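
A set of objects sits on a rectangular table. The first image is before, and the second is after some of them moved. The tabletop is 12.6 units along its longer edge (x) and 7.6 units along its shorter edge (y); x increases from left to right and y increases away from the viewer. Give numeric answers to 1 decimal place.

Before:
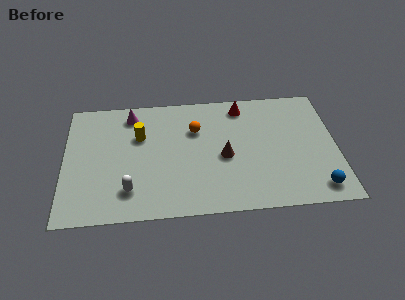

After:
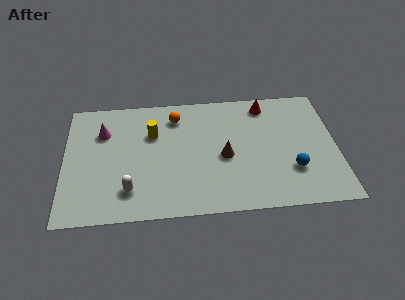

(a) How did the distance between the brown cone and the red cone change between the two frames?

+0.5

The distance was about 3.2 in the first image and 3.7 in the second, so they moved 0.5 units further apart.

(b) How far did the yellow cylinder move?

0.6

The yellow cylinder moved from about (3.5, 5.0) to (4.1, 5.1), a distance of √(0.6² + 0.1²) ≈ 0.6.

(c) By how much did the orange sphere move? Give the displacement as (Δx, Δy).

(-0.9, 0.9)

The orange sphere started near (6.1, 5.2) and ended near (5.2, 6.1).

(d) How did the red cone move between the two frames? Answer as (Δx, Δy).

(1.1, 0.0)

The red cone started near (8.3, 6.5) and ended near (9.4, 6.5).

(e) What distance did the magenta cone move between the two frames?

1.6

From (3.1, 6.4) to (1.8, 5.4), the magenta cone covered √(1.3² + 1.0²) ≈ 1.6 units.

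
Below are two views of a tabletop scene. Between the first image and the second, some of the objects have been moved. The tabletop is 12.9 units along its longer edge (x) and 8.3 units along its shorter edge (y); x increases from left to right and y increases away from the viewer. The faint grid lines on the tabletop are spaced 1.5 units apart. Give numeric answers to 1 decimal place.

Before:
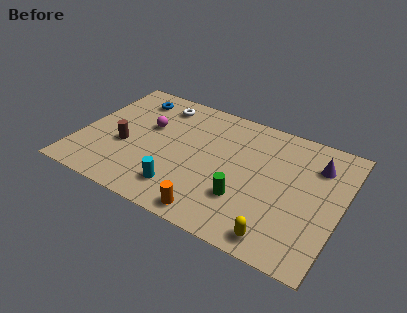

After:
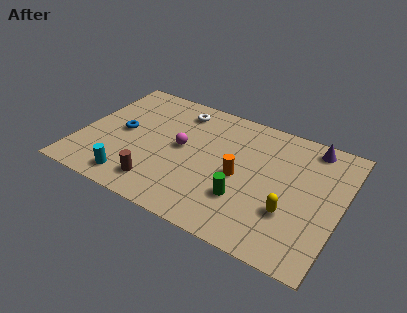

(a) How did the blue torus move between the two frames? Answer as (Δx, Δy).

(-0.1, -2.6)

From the two frames, the blue torus sits at roughly (2.1, 6.8) before and (2.0, 4.2) after.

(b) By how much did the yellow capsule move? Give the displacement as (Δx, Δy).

(0.3, 1.7)

From the two frames, the yellow capsule sits at roughly (10.3, 1.0) before and (10.6, 2.7) after.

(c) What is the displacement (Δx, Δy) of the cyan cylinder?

(-2.4, -0.5)

From the two frames, the cyan cylinder sits at roughly (5.4, 1.7) before and (3.0, 1.2) after.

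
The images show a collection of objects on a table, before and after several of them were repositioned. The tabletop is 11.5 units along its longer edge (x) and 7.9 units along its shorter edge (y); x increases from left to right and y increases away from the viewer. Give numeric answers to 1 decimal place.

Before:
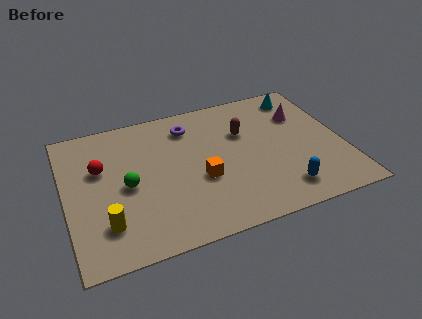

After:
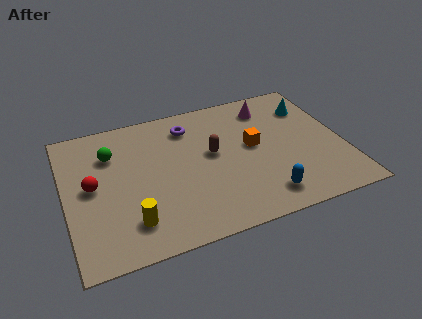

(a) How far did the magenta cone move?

1.6

The magenta cone was near (10.0, 5.5) before and (8.7, 6.4) after, so it travelled √(1.3² + 0.9²) ≈ 1.6 units.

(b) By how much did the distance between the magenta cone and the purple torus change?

-1.4

Before: roughly 4.8 units apart; after: 3.4. That's 1.4 units closer together.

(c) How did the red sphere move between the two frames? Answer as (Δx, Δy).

(-0.4, -0.9)

The red sphere started near (1.5, 5.0) and ended near (1.1, 4.1).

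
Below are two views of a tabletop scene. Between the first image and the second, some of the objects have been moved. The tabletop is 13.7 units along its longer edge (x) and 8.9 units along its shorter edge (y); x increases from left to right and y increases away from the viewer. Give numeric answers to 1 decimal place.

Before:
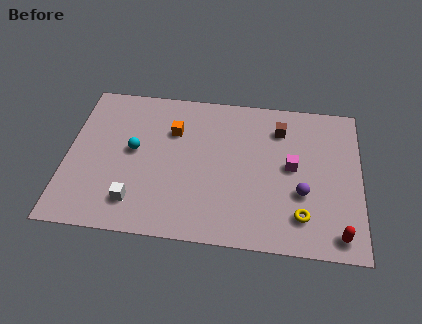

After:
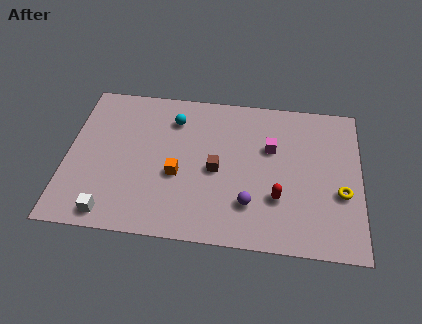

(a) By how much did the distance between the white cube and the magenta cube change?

+0.9

The distance was about 7.8 in the first image and 8.7 in the second, so they moved 0.9 units further apart.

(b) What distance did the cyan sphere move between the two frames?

2.8

From (3.1, 4.8) to (4.9, 6.9), the cyan sphere covered √(1.8² + 2.1²) ≈ 2.8 units.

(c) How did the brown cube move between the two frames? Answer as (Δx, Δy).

(-2.9, -2.8)

The brown cube started near (9.9, 6.9) and ended near (7.0, 4.1).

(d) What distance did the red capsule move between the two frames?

3.3

The red capsule moved from about (12.7, 1.1) to (9.9, 2.8), a distance of √(2.8² + 1.7²) ≈ 3.3.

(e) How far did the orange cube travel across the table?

2.6

The orange cube was near (4.9, 6.2) before and (5.2, 3.6) after, so it travelled √(0.3² + 2.6²) ≈ 2.6 units.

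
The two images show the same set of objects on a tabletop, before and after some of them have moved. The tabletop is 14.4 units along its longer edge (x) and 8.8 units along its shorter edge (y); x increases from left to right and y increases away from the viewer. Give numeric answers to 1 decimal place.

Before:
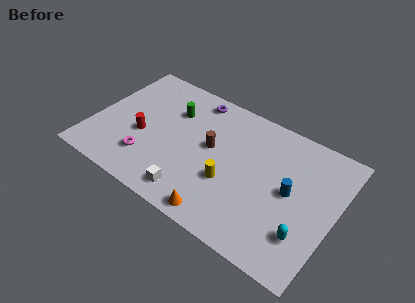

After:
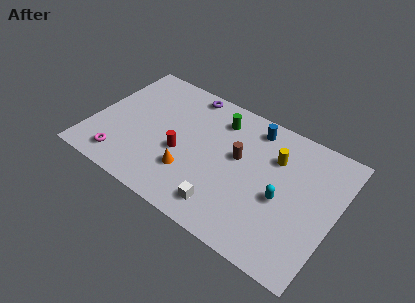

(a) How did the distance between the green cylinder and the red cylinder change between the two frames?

+0.8

They were about 3.0 units apart before and 3.8 after — 0.8 units further apart.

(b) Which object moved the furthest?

the blue cylinder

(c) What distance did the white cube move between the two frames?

1.9

From (6.5, 1.3) to (8.4, 1.5), the white cube covered √(1.9² + 0.2²) ≈ 1.9 units.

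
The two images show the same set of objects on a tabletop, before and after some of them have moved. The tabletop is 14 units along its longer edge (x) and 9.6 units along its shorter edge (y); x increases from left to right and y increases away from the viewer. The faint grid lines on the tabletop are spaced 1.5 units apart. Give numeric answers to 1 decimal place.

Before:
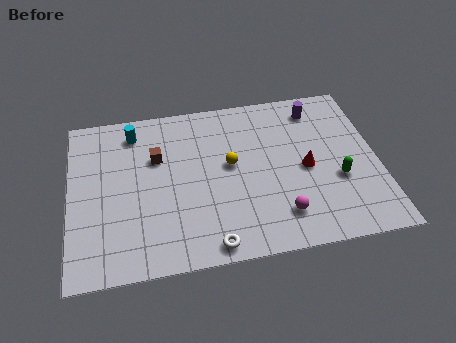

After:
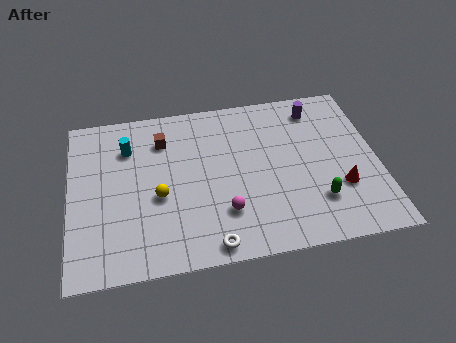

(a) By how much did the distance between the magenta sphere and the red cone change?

+2.5

Before: roughly 2.8 units apart; after: 5.3. That's 2.5 units further apart.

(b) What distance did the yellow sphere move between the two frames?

3.5

The yellow sphere moved from about (7.3, 5.3) to (4.0, 4.0), a distance of √(3.3² + 1.3²) ≈ 3.5.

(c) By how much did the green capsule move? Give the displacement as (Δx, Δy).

(-1.0, -1.1)

The green capsule started near (12.1, 3.6) and ended near (11.1, 2.5).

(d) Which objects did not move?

the purple cylinder and the white torus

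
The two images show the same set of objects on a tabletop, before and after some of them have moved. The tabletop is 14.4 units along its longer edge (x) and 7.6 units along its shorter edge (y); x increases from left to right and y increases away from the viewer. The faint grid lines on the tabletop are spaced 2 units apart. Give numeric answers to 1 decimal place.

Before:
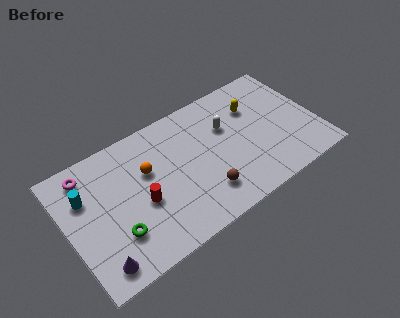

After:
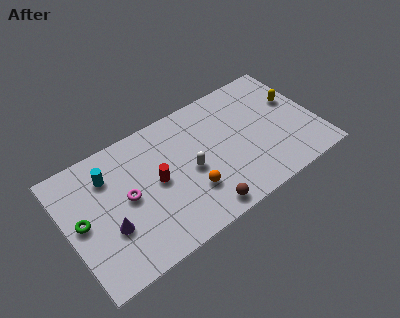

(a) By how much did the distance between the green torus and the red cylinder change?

+2.4

Before: roughly 1.9 units apart; after: 4.3. That's 2.4 units further apart.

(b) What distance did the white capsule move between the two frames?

2.8

From (9.4, 5.0) to (7.0, 3.5), the white capsule covered √(2.4² + 1.5²) ≈ 2.8 units.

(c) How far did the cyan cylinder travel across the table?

1.5

The cyan cylinder was near (1.2, 5.2) before and (2.6, 5.7) after, so it travelled √(1.4² + 0.5²) ≈ 1.5 units.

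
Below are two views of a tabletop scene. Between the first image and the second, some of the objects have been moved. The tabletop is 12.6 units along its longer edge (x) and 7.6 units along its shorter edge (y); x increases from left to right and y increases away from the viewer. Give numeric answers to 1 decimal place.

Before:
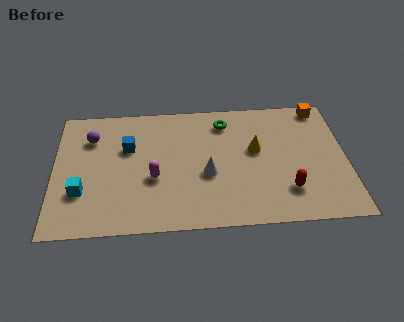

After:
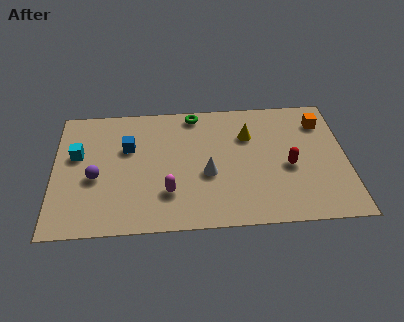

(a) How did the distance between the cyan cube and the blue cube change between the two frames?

-1.0

Before: roughly 3.2 units apart; after: 2.2. That's 1.0 units closer together.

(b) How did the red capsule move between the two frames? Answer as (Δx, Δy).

(0.1, 1.4)

The red capsule started near (10.0, 1.9) and ended near (10.1, 3.3).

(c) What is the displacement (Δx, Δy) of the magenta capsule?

(0.6, -0.9)

From the two frames, the magenta capsule sits at roughly (4.3, 3.0) before and (4.9, 2.1) after.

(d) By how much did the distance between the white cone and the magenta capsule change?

-0.3

They were about 2.3 units apart before and 2.0 after — 0.3 units closer together.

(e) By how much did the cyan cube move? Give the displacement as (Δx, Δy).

(-0.2, 2.2)

From the two frames, the cyan cube sits at roughly (1.2, 2.4) before and (1.0, 4.6) after.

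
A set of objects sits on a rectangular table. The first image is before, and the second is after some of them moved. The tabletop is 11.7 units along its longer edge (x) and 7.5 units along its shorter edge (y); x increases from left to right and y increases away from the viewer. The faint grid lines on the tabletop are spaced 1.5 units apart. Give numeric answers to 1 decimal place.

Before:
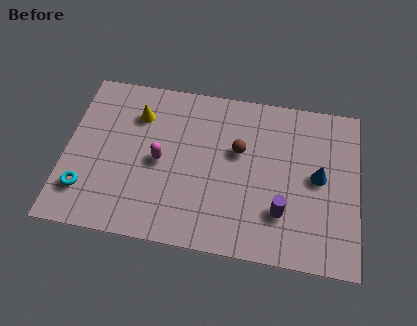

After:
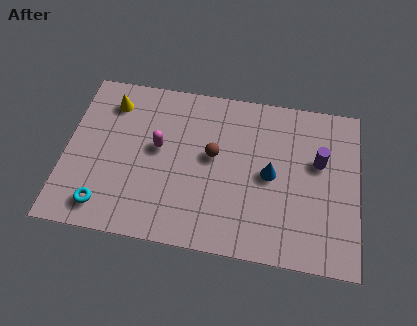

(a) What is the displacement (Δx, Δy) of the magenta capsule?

(-0.1, 0.6)

The magenta capsule started near (3.8, 3.6) and ended near (3.7, 4.2).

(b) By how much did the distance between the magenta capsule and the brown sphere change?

-1.1

They were about 3.3 units apart before and 2.2 after — 1.1 units closer together.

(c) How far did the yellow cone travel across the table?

1.2

From (2.8, 5.6) to (1.7, 6.0), the yellow cone covered √(1.1² + 0.4²) ≈ 1.2 units.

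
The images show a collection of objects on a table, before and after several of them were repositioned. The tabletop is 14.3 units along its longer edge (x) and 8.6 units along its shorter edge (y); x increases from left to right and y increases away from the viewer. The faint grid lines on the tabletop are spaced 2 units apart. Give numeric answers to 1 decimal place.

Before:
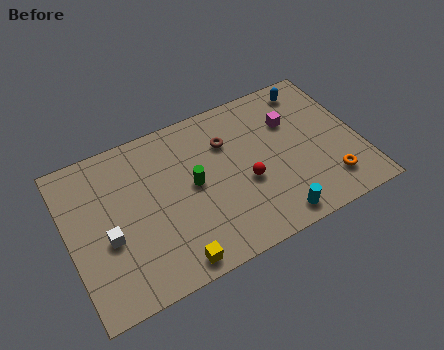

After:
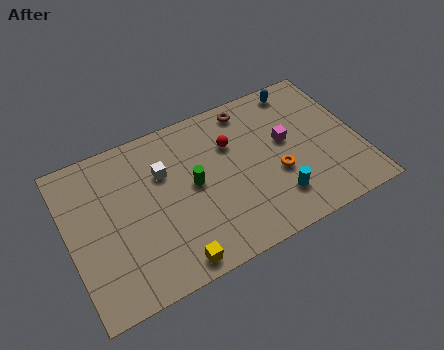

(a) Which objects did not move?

the green cylinder and the yellow cube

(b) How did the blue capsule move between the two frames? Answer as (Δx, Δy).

(-0.5, 0.2)

From the two frames, the blue capsule sits at roughly (12.4, 7.4) before and (11.9, 7.6) after.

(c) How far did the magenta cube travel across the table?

1.1

The magenta cube moved from about (11.2, 5.9) to (10.8, 4.9), a distance of √(0.4² + 1.0²) ≈ 1.1.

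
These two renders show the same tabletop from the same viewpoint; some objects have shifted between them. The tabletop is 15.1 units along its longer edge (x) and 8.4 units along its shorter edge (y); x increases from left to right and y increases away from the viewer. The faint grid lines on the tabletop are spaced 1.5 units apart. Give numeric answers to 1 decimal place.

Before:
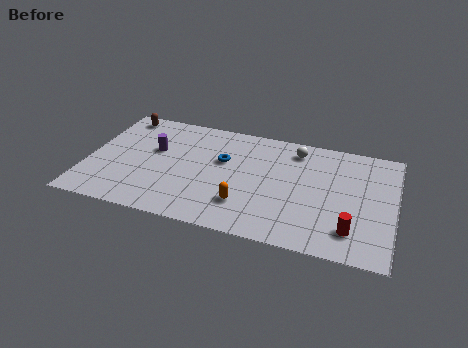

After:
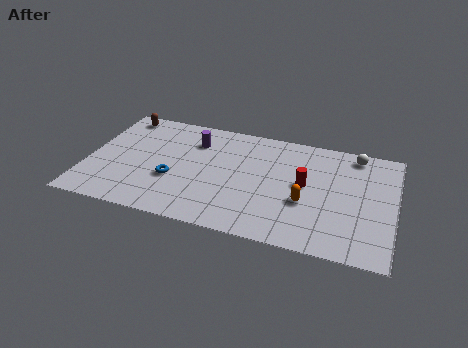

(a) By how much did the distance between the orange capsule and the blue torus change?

+3.2

The distance was about 3.3 in the first image and 6.5 in the second, so they moved 3.2 units further apart.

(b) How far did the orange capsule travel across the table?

3.1

From (7.9, 2.2) to (10.8, 3.2), the orange capsule covered √(2.9² + 1.0²) ≈ 3.1 units.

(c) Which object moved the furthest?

the red cylinder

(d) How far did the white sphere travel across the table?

2.9

The white sphere was near (10.1, 7.0) before and (13.0, 7.4) after, so it travelled √(2.9² + 0.4²) ≈ 2.9 units.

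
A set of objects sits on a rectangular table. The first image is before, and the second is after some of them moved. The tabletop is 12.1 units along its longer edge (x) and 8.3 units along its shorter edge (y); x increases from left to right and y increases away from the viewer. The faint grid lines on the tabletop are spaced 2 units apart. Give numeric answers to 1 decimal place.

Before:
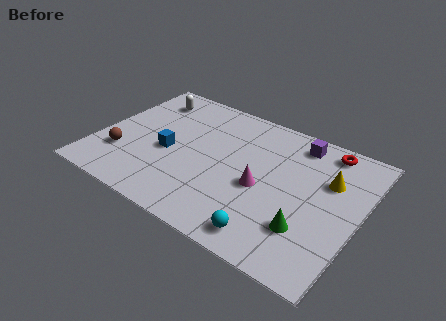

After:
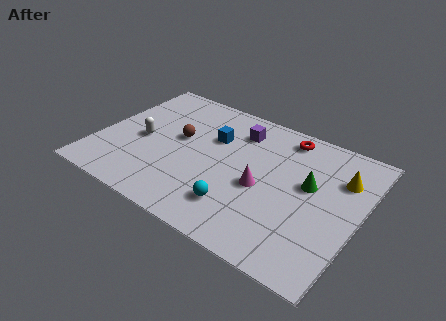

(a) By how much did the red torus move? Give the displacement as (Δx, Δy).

(-1.9, -0.1)

The red torus was at about (10.1, 7.3) and moved to about (8.2, 7.2).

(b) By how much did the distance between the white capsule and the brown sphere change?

-2.5

They were about 4.3 units apart before and 1.8 after — 2.5 units closer together.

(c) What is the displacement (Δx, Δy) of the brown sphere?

(2.3, 2.3)

The brown sphere started near (1.3, 2.4) and ended near (3.6, 4.7).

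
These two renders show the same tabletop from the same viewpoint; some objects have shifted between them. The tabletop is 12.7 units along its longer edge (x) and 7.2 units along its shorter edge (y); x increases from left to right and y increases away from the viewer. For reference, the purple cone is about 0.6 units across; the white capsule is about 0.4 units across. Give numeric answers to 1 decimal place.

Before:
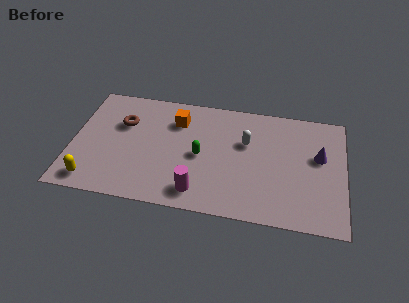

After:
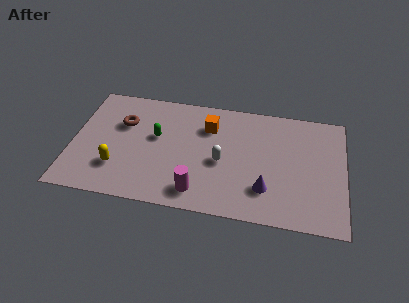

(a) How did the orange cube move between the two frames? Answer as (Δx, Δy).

(1.5, -0.1)

The orange cube was at about (4.8, 5.4) and moved to about (6.3, 5.3).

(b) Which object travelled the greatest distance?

the purple cone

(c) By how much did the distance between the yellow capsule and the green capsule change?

-2.7

Before: roughly 5.5 units apart; after: 2.8. That's 2.7 units closer together.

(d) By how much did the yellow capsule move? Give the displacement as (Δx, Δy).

(1.1, 1.0)

The yellow capsule started near (1.1, 1.0) and ended near (2.2, 2.0).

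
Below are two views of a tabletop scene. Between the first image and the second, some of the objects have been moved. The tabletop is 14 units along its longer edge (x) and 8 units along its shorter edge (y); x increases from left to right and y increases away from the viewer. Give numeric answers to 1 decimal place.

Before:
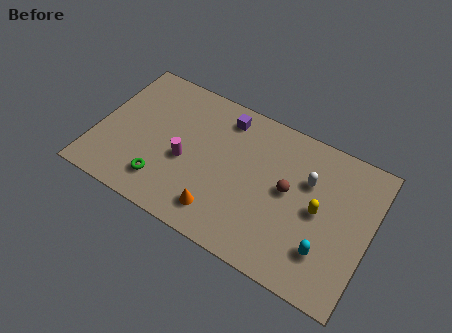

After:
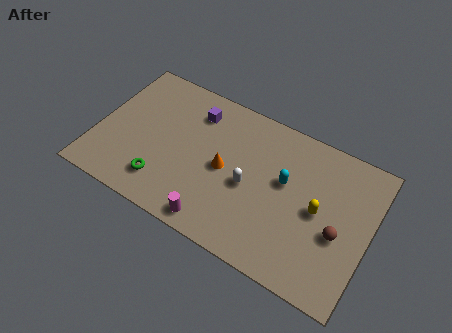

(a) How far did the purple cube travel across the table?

1.6

From (6.2, 6.7) to (4.7, 6.3), the purple cube covered √(1.5² + 0.4²) ≈ 1.6 units.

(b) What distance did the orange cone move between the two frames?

2.4

From (6.7, 1.5) to (6.6, 3.9), the orange cone covered √(0.1² + 2.4²) ≈ 2.4 units.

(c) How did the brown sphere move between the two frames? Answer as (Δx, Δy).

(2.7, -1.0)

From the two frames, the brown sphere sits at roughly (9.8, 4.3) before and (12.5, 3.3) after.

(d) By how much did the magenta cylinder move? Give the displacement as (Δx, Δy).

(2.0, -2.5)

The magenta cylinder started near (4.6, 3.4) and ended near (6.6, 0.9).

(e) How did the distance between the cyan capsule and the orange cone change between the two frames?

-2.2

They were about 5.3 units apart before and 3.1 after — 2.2 units closer together.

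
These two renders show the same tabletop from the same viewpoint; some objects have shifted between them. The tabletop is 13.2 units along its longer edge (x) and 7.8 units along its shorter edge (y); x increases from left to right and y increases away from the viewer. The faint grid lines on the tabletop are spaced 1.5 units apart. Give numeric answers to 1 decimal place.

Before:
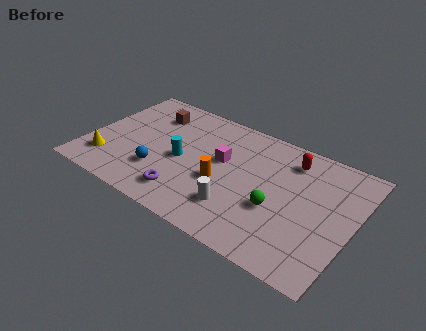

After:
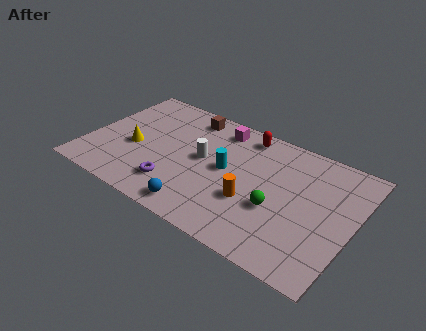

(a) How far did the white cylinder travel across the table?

3.0

The white cylinder was near (7.8, 2.0) before and (5.7, 4.2) after, so it travelled √(2.1² + 2.2²) ≈ 3.0 units.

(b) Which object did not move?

the green sphere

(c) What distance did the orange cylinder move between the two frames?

1.6

From (6.8, 3.2) to (8.4, 2.8), the orange cylinder covered √(1.6² + 0.4²) ≈ 1.6 units.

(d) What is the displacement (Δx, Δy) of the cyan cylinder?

(2.2, 0.5)

From the two frames, the cyan cylinder sits at roughly (4.7, 3.6) before and (6.9, 4.1) after.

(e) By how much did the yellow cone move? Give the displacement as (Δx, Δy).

(1.1, 1.5)

The yellow cone was at about (1.2, 1.8) and moved to about (2.3, 3.3).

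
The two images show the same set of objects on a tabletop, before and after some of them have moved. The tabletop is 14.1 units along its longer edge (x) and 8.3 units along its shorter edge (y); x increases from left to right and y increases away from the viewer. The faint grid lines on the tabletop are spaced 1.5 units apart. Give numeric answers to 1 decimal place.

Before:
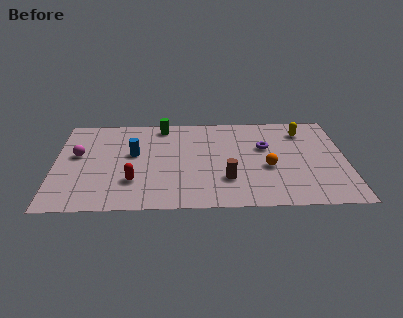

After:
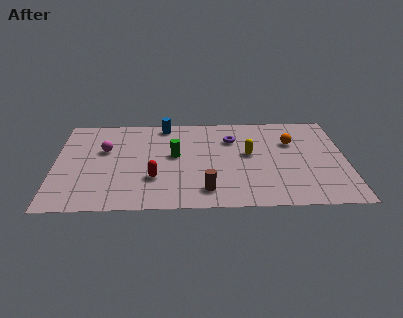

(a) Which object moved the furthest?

the yellow capsule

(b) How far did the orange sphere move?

2.5

The orange sphere moved from about (10.3, 3.4) to (11.5, 5.6), a distance of √(1.2² + 2.2²) ≈ 2.5.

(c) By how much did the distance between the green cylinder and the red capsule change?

-2.9

The distance was about 5.1 in the first image and 2.2 in the second, so they moved 2.9 units closer together.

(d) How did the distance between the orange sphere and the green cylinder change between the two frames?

-0.6

The distance was about 6.4 in the first image and 5.8 in the second, so they moved 0.6 units closer together.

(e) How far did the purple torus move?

1.8

The purple torus moved from about (10.2, 5.2) to (8.6, 6.0), a distance of √(1.6² + 0.8²) ≈ 1.8.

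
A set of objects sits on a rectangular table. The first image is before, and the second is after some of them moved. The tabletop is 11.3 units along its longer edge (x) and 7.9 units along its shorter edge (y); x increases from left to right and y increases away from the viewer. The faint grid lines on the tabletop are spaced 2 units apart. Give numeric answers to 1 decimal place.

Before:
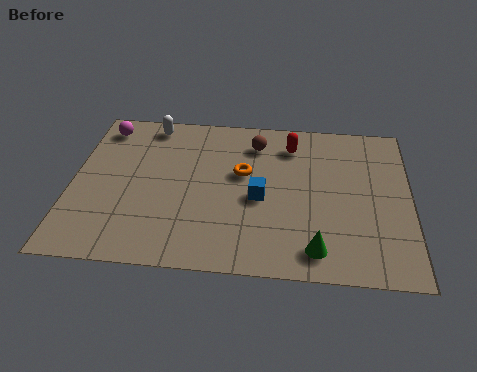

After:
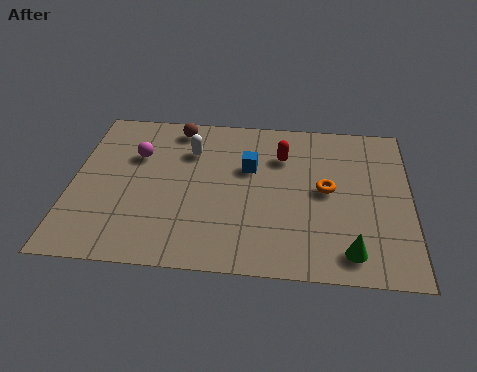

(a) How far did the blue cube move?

1.6

From (6.3, 3.5) to (5.9, 5.0), the blue cube covered √(0.4² + 1.5²) ≈ 1.6 units.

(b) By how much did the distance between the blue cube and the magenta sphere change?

-2.5

The distance was about 6.3 in the first image and 3.8 in the second, so they moved 2.5 units closer together.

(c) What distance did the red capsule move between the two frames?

0.7

The red capsule was near (7.3, 6.3) before and (7.0, 5.7) after, so it travelled √(0.3² + 0.6²) ≈ 0.7 units.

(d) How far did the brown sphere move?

2.8

The brown sphere was near (6.1, 6.3) before and (3.4, 6.9) after, so it travelled √(2.7² + 0.6²) ≈ 2.8 units.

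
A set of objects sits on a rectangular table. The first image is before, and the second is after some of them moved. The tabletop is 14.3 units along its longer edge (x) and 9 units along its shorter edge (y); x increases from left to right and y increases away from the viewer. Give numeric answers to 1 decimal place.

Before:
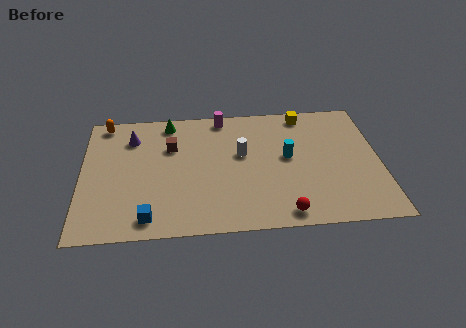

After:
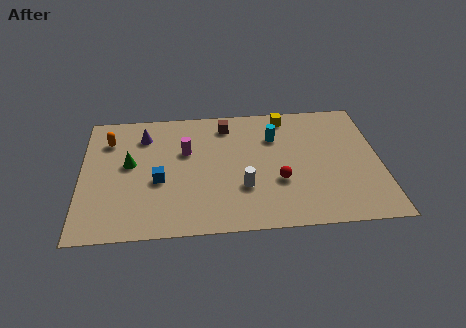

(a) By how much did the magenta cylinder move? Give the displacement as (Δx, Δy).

(-1.8, -2.4)

From the two frames, the magenta cylinder sits at roughly (6.8, 8.1) before and (5.0, 5.7) after.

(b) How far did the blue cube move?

2.5

The blue cube was near (3.2, 1.2) before and (3.7, 3.7) after, so it travelled √(0.5² + 2.5²) ≈ 2.5 units.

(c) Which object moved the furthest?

the green cone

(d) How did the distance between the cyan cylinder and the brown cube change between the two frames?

-3.2

Before: roughly 5.7 units apart; after: 2.5. That's 3.2 units closer together.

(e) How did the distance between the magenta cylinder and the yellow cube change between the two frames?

+1.4

The distance was about 4.0 in the first image and 5.4 in the second, so they moved 1.4 units further apart.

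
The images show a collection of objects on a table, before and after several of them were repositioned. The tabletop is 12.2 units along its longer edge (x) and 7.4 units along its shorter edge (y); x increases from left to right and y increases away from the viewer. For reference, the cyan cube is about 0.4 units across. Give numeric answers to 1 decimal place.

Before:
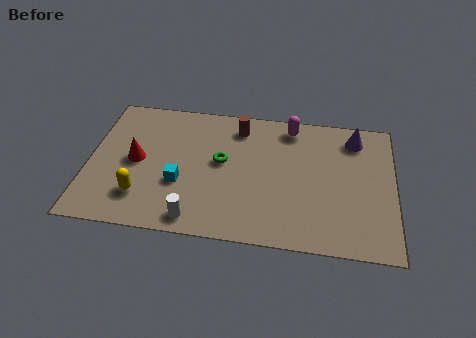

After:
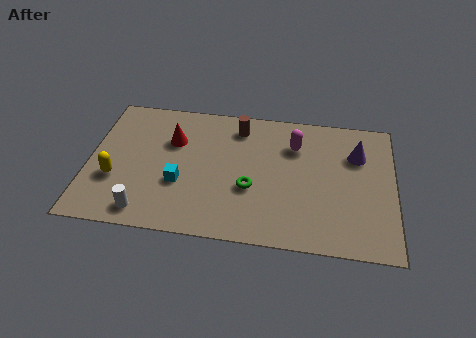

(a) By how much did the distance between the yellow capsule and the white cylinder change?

-0.3

They were about 2.4 units apart before and 2.1 after — 0.3 units closer together.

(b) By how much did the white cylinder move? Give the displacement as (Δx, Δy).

(-2.0, 0.1)

From the two frames, the white cylinder sits at roughly (4.4, 0.9) before and (2.4, 1.0) after.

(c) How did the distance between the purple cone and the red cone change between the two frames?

-1.6

The distance was about 9.0 in the first image and 7.4 in the second, so they moved 1.6 units closer together.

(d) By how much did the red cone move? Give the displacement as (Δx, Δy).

(1.4, 1.3)

The red cone was at about (1.9, 3.7) and moved to about (3.3, 5.0).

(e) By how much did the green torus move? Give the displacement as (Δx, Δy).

(1.2, -1.3)

The green torus started near (5.3, 4.1) and ended near (6.5, 2.8).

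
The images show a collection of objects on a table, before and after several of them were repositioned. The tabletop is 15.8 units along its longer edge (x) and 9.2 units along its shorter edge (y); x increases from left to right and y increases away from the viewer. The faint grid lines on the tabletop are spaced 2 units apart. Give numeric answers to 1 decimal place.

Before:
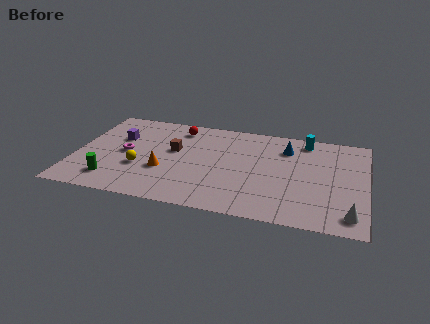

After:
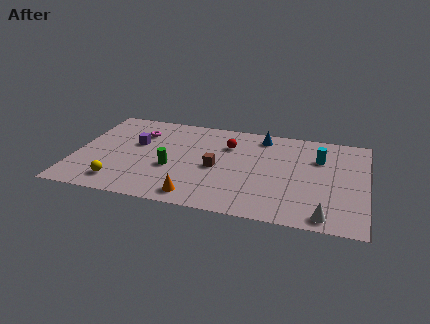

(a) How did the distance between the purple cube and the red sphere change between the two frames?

+1.5

Before: roughly 3.6 units apart; after: 5.1. That's 1.5 units further apart.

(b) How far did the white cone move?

1.4

The white cone moved from about (15.0, 1.4) to (13.7, 1.0), a distance of √(1.3² + 0.4²) ≈ 1.4.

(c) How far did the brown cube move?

2.7

The brown cube was near (5.3, 5.4) before and (7.7, 4.2) after, so it travelled √(2.4² + 1.2²) ≈ 2.7 units.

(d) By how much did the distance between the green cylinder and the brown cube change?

-2.3

Before: roughly 4.8 units apart; after: 2.5. That's 2.3 units closer together.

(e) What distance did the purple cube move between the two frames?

1.1

The purple cube was near (2.2, 6.0) before and (3.2, 5.6) after, so it travelled √(1.0² + 0.4²) ≈ 1.1 units.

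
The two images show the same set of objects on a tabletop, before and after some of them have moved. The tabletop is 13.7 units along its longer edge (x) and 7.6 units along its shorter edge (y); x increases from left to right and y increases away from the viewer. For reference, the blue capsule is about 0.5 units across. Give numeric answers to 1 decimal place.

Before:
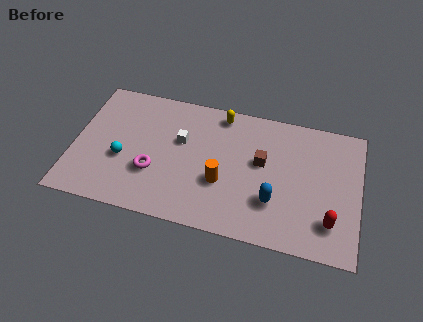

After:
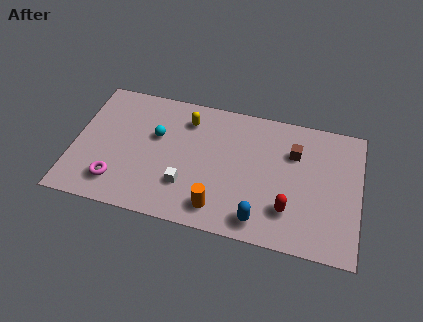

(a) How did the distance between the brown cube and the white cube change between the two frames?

+2.0

The distance was about 3.9 in the first image and 5.9 in the second, so they moved 2.0 units further apart.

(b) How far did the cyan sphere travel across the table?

2.3

The cyan sphere moved from about (2.4, 3.0) to (3.9, 4.7), a distance of √(1.5² + 1.7²) ≈ 2.3.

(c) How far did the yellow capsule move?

1.7

The yellow capsule moved from about (6.9, 6.7) to (5.3, 6.0), a distance of √(1.6² + 0.7²) ≈ 1.7.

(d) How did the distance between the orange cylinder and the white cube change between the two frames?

-1.0

The distance was about 2.8 in the first image and 1.8 in the second, so they moved 1.0 units closer together.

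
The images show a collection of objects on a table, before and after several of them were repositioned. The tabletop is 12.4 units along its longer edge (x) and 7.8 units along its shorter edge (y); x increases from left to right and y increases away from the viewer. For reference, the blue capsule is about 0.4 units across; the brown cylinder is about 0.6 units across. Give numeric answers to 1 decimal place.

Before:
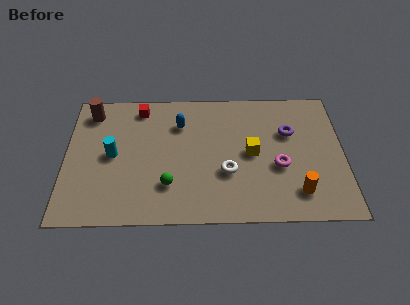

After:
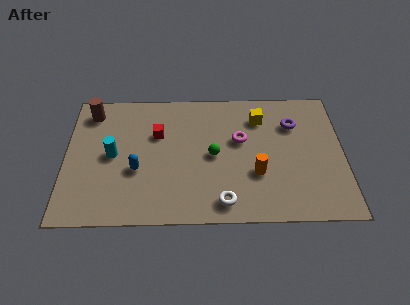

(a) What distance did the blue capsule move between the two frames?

3.3

The blue capsule was near (5.1, 5.7) before and (3.2, 3.0) after, so it travelled √(1.9² + 2.7²) ≈ 3.3 units.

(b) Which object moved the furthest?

the blue capsule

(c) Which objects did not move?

the brown cylinder and the cyan cylinder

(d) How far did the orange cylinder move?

2.1

The orange cylinder moved from about (10.3, 1.6) to (8.5, 2.7), a distance of √(1.8² + 1.1²) ≈ 2.1.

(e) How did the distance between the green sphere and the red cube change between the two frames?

-2.0

Before: roughly 4.8 units apart; after: 2.8. That's 2.0 units closer together.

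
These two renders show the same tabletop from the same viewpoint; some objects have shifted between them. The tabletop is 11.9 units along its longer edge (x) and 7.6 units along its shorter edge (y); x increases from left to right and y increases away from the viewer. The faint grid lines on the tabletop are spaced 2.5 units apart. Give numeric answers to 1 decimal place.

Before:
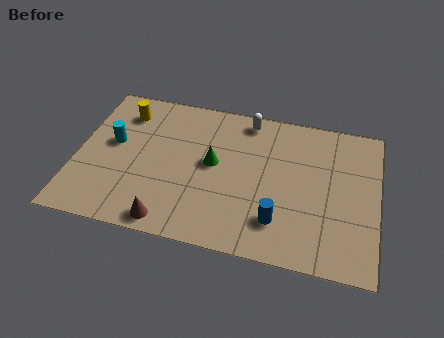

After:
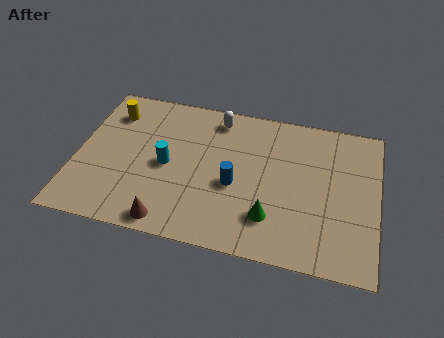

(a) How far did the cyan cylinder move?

2.3

From (1.4, 4.3) to (3.6, 3.6), the cyan cylinder covered √(2.2² + 0.7²) ≈ 2.3 units.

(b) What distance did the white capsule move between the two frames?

1.2

The white capsule was near (6.6, 6.7) before and (5.4, 6.5) after, so it travelled √(1.2² + 0.2²) ≈ 1.2 units.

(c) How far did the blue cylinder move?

2.3

From (8.1, 1.8) to (6.3, 3.2), the blue cylinder covered √(1.8² + 1.4²) ≈ 2.3 units.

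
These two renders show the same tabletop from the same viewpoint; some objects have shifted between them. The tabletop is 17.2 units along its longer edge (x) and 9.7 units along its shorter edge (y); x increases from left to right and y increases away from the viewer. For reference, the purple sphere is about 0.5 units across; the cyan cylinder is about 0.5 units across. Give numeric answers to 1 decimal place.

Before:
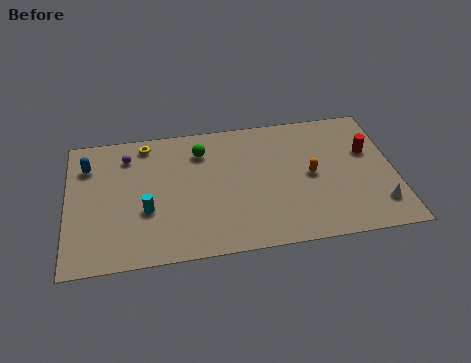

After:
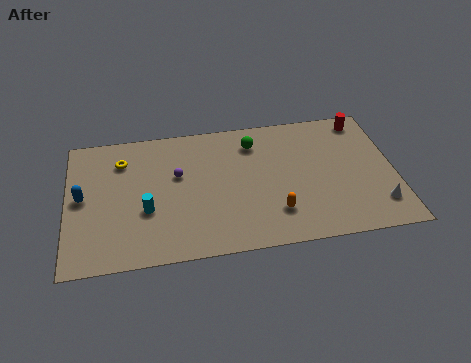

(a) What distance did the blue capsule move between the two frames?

2.3

The blue capsule moved from about (1.1, 7.3) to (0.8, 5.0), a distance of √(0.3² + 2.3²) ≈ 2.3.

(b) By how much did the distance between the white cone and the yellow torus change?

+0.7

Before: roughly 13.6 units apart; after: 14.3. That's 0.7 units further apart.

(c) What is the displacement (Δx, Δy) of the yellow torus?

(-1.3, -1.1)

The yellow torus was at about (4.2, 8.5) and moved to about (2.9, 7.4).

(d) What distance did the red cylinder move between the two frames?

2.4

From (15.9, 6.1) to (15.8, 8.5), the red cylinder covered √(0.1² + 2.4²) ≈ 2.4 units.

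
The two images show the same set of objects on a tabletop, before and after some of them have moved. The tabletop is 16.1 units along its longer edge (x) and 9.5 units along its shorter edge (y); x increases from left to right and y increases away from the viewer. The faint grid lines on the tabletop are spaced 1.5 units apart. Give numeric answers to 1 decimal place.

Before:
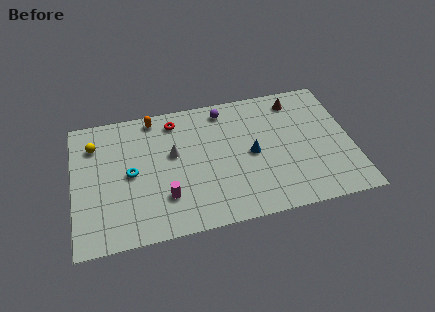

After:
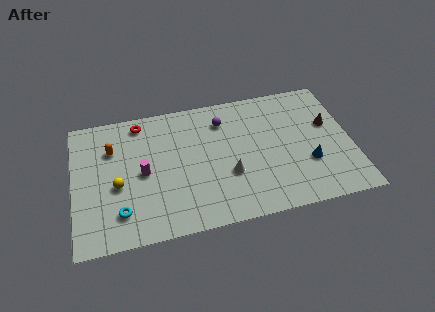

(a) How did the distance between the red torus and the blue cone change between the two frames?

+5.3

They were about 5.5 units apart before and 10.8 after — 5.3 units further apart.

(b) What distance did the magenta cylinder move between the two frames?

2.3

From (5.2, 2.6) to (4.0, 4.6), the magenta cylinder covered √(1.2² + 2.0²) ≈ 2.3 units.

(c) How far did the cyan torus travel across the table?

2.7

The cyan torus moved from about (3.3, 4.7) to (2.6, 2.1), a distance of √(0.7² + 2.6²) ≈ 2.7.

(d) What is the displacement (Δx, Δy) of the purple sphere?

(-0.1, -0.8)

From the two frames, the purple sphere sits at roughly (8.9, 8.2) before and (8.8, 7.4) after.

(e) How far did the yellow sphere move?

3.4

From (1.3, 7.2) to (2.5, 4.0), the yellow sphere covered √(1.2² + 3.2²) ≈ 3.4 units.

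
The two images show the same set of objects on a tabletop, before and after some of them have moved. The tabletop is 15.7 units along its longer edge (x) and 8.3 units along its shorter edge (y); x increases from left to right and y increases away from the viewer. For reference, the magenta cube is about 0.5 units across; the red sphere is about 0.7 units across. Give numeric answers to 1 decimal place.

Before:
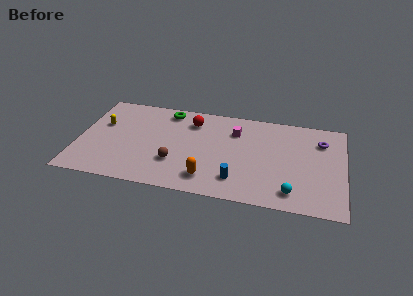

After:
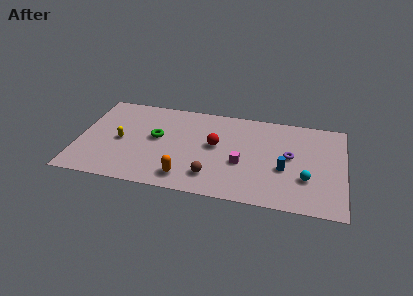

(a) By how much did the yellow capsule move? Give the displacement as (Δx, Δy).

(1.2, -1.3)

The yellow capsule was at about (1.3, 5.2) and moved to about (2.5, 3.9).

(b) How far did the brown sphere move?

2.3

From (5.8, 2.6) to (8.0, 1.8), the brown sphere covered √(2.2² + 0.8²) ≈ 2.3 units.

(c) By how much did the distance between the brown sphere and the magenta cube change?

-2.6

The distance was about 4.9 in the first image and 2.3 in the second, so they moved 2.6 units closer together.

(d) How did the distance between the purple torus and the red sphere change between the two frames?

-3.3

The distance was about 7.7 in the first image and 4.4 in the second, so they moved 3.3 units closer together.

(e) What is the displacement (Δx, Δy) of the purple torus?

(-1.8, -1.7)

From the two frames, the purple torus sits at roughly (14.3, 6.2) before and (12.5, 4.5) after.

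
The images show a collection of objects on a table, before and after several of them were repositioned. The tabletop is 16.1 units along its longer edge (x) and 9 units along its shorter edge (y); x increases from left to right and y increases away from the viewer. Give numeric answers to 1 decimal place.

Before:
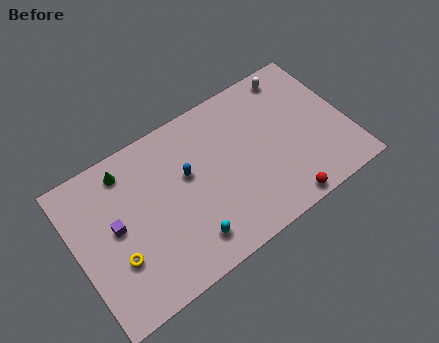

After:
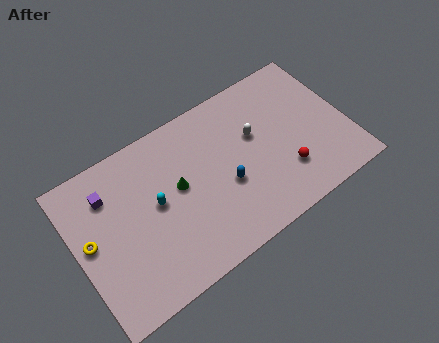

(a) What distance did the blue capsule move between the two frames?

2.7

The blue capsule was near (6.7, 5.4) before and (8.7, 3.6) after, so it travelled √(2.0² + 1.8²) ≈ 2.7 units.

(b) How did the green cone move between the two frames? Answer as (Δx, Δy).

(2.7, -2.6)

The green cone was at about (3.4, 7.6) and moved to about (6.1, 5.0).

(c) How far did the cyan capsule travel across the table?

3.4

The cyan capsule moved from about (6.1, 1.7) to (4.7, 4.8), a distance of √(1.4² + 3.1²) ≈ 3.4.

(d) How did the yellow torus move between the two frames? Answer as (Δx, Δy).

(-1.3, 1.8)

The yellow torus was at about (2.1, 3.0) and moved to about (0.8, 4.8).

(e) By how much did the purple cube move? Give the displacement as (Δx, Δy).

(-0.1, 2.0)

The purple cube was at about (2.3, 4.8) and moved to about (2.2, 6.8).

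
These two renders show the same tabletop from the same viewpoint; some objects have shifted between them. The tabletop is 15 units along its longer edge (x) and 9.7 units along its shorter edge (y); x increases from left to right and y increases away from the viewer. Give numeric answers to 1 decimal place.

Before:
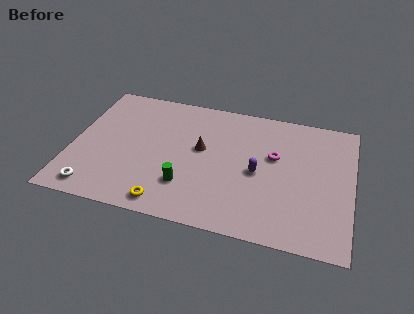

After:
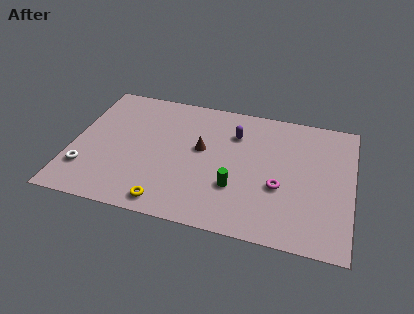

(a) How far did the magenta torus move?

2.2

The magenta torus moved from about (10.8, 5.9) to (11.2, 3.7), a distance of √(0.4² + 2.2²) ≈ 2.2.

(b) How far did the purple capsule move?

3.0

The purple capsule was near (10.0, 4.5) before and (8.6, 7.1) after, so it travelled √(1.4² + 2.6²) ≈ 3.0 units.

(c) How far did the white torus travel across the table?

1.4

From (1.5, 1.2) to (0.9, 2.5), the white torus covered √(0.6² + 1.3²) ≈ 1.4 units.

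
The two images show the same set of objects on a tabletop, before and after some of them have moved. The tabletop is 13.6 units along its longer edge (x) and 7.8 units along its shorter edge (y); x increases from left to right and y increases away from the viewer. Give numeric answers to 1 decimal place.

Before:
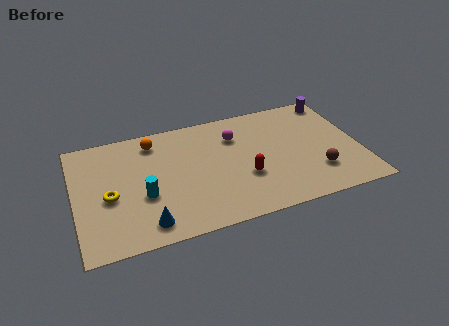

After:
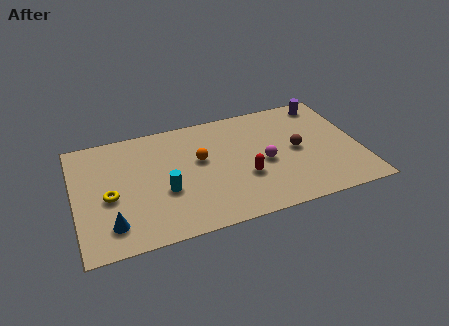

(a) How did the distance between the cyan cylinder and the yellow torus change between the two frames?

+1.0

Before: roughly 1.6 units apart; after: 2.6. That's 1.0 units further apart.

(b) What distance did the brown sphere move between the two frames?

2.0

The brown sphere was near (11.4, 2.1) before and (10.6, 3.9) after, so it travelled √(0.8² + 1.8²) ≈ 2.0 units.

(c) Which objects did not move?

the red capsule and the yellow torus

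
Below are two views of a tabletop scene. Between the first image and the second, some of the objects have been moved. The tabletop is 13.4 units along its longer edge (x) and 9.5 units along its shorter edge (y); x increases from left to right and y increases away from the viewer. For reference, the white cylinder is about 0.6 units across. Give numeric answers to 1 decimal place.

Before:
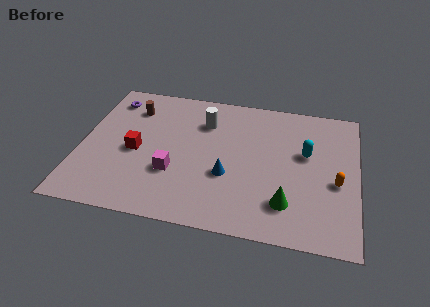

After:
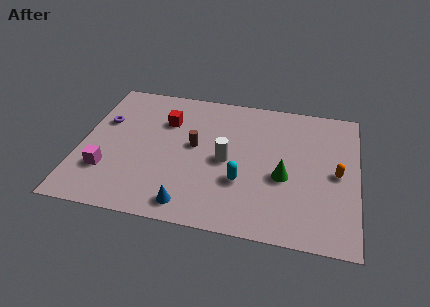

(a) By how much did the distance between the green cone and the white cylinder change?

-3.5

They were about 6.4 units apart before and 2.9 after — 3.5 units closer together.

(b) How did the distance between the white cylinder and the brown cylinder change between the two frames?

-1.9

They were about 3.6 units apart before and 1.7 after — 1.9 units closer together.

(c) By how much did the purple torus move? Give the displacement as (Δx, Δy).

(-0.2, -1.7)

From the two frames, the purple torus sits at roughly (1.2, 7.8) before and (1.0, 6.1) after.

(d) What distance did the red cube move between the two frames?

2.7

From (2.7, 4.3) to (4.0, 6.7), the red cube covered √(1.3² + 2.4²) ≈ 2.7 units.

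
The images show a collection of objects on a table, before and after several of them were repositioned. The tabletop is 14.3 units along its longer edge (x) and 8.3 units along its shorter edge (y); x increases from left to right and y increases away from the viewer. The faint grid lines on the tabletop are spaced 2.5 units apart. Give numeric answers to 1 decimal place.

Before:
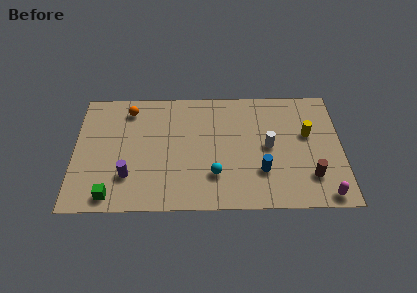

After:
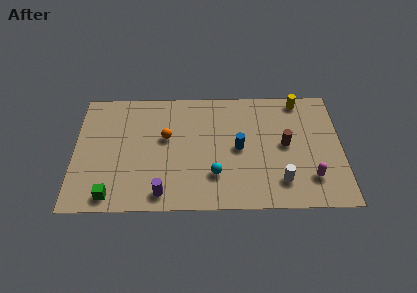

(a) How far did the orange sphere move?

2.8

The orange sphere moved from about (2.9, 6.9) to (4.9, 4.9), a distance of √(2.0² + 2.0²) ≈ 2.8.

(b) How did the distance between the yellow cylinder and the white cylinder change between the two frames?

+3.5

Before: roughly 2.2 units apart; after: 5.7. That's 3.5 units further apart.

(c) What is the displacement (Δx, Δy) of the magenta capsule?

(-0.7, 1.2)

From the two frames, the magenta capsule sits at roughly (13.3, 0.8) before and (12.6, 2.0) after.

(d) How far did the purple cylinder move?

2.2

The purple cylinder was near (2.9, 2.3) before and (4.7, 1.1) after, so it travelled √(1.8² + 1.2²) ≈ 2.2 units.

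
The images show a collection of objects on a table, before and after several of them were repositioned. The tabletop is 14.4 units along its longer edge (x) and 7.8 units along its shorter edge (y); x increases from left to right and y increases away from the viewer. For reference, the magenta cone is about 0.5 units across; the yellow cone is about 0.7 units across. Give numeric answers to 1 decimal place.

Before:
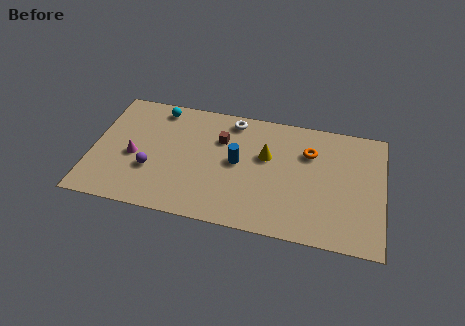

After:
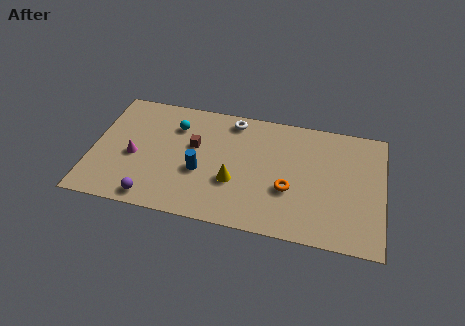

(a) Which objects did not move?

the white torus and the magenta cone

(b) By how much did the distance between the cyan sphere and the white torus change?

-0.7

They were about 3.7 units apart before and 3.0 after — 0.7 units closer together.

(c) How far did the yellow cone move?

2.5

The yellow cone was near (8.6, 4.8) before and (7.1, 2.8) after, so it travelled √(1.5² + 2.0²) ≈ 2.5 units.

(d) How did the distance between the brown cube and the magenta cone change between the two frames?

-1.5

Before: roughly 4.7 units apart; after: 3.2. That's 1.5 units closer together.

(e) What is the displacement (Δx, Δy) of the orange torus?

(-0.9, -2.6)

From the two frames, the orange torus sits at roughly (10.7, 5.5) before and (9.8, 2.9) after.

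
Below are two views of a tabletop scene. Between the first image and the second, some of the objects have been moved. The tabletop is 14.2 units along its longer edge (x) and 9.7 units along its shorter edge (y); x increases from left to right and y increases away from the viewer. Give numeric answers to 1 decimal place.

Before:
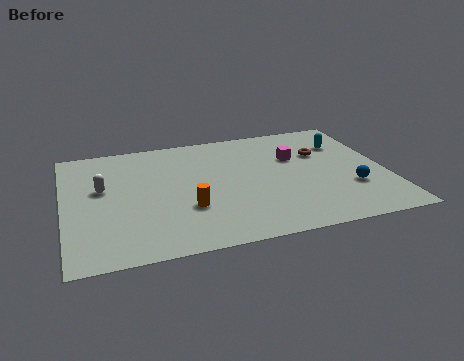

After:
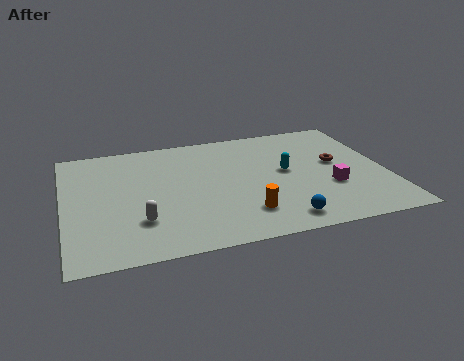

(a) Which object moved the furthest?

the blue sphere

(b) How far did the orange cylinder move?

2.6

The orange cylinder moved from about (5.3, 3.2) to (7.7, 2.2), a distance of √(2.4² + 1.0²) ≈ 2.6.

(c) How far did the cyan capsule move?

3.3

From (12.6, 7.0) to (9.8, 5.2), the cyan capsule covered √(2.8² + 1.8²) ≈ 3.3 units.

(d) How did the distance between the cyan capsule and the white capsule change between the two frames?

-3.9

They were about 11.0 units apart before and 7.1 after — 3.9 units closer together.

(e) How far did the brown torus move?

1.2

From (11.5, 6.4) to (12.1, 5.4), the brown torus covered √(0.6² + 1.0²) ≈ 1.2 units.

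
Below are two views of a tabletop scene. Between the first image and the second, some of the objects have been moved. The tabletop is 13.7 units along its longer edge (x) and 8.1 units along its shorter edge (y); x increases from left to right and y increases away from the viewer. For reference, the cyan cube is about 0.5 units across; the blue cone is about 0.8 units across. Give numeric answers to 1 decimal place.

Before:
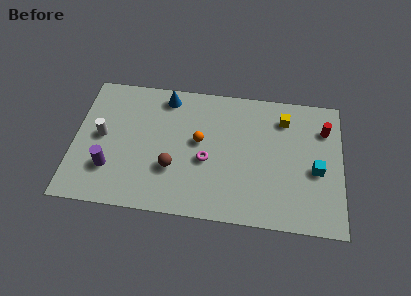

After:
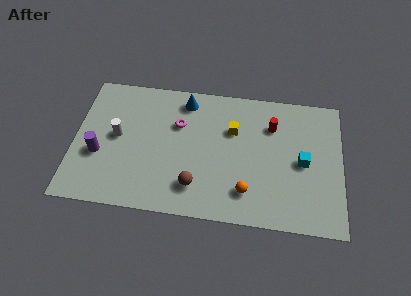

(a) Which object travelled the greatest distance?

the orange sphere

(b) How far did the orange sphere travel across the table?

3.7

The orange sphere moved from about (6.4, 4.5) to (8.9, 1.8), a distance of √(2.5² + 2.7²) ≈ 3.7.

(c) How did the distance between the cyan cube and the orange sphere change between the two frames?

-2.6

Before: roughly 6.1 units apart; after: 3.5. That's 2.6 units closer together.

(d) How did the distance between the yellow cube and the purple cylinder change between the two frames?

-2.5

Before: roughly 9.7 units apart; after: 7.2. That's 2.5 units closer together.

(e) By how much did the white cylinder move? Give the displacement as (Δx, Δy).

(0.8, 0.1)

The white cylinder was at about (1.4, 4.2) and moved to about (2.2, 4.3).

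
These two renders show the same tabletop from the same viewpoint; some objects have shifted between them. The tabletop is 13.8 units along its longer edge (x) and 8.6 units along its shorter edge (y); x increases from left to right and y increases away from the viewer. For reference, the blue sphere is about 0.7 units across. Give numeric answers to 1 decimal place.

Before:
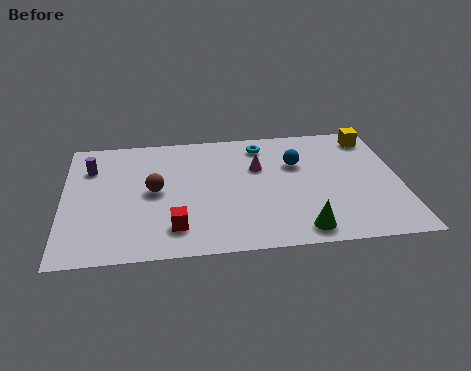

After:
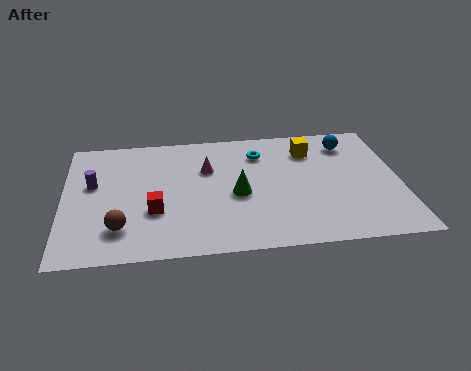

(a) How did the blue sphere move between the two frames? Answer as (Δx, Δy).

(2.2, 1.2)

From the two frames, the blue sphere sits at roughly (9.6, 5.7) before and (11.8, 6.9) after.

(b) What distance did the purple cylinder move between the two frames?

1.2

The purple cylinder moved from about (1.1, 6.3) to (1.2, 5.1), a distance of √(0.1² + 1.2²) ≈ 1.2.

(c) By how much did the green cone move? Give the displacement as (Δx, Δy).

(-2.5, 2.7)

The green cone started near (9.6, 1.1) and ended near (7.1, 3.8).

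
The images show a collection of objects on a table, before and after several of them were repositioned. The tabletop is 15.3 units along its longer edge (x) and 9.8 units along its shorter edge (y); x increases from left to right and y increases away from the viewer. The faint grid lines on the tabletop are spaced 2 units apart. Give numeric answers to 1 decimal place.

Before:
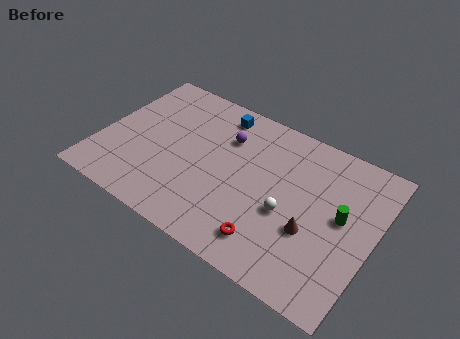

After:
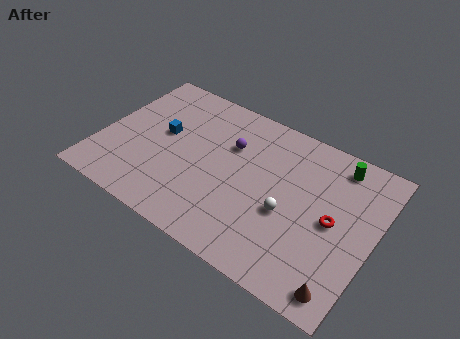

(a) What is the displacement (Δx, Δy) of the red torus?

(3.0, 3.0)

The red torus started near (10.1, 1.8) and ended near (13.1, 4.8).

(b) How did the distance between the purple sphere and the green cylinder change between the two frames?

-0.9

Before: roughly 7.0 units apart; after: 6.1. That's 0.9 units closer together.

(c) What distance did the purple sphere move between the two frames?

0.5

From (6.7, 7.0) to (7.0, 6.6), the purple sphere covered √(0.3² + 0.4²) ≈ 0.5 units.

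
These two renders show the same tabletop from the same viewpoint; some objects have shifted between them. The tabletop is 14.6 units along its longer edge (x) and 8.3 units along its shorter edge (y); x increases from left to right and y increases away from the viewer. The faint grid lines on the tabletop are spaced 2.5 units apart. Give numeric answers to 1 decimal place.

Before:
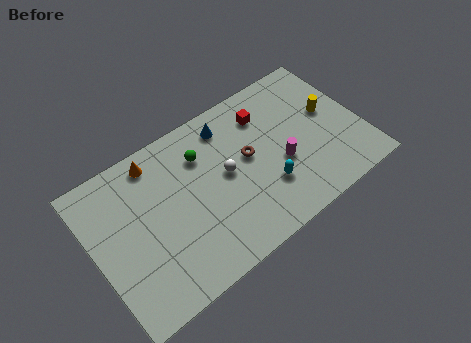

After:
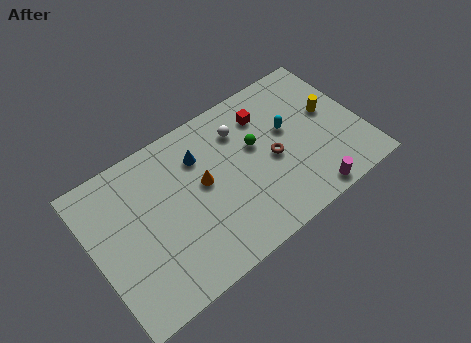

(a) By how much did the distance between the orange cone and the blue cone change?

-2.5

The distance was about 4.0 in the first image and 1.5 in the second, so they moved 2.5 units closer together.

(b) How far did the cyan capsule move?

2.9

The cyan capsule was near (9.1, 2.5) before and (10.8, 4.9) after, so it travelled √(1.7² + 2.4²) ≈ 2.9 units.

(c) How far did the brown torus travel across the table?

1.4

The brown torus moved from about (8.5, 4.6) to (9.7, 3.8), a distance of √(1.2² + 0.8²) ≈ 1.4.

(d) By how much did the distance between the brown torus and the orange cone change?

-1.6

The distance was about 5.4 in the first image and 3.8 in the second, so they moved 1.6 units closer together.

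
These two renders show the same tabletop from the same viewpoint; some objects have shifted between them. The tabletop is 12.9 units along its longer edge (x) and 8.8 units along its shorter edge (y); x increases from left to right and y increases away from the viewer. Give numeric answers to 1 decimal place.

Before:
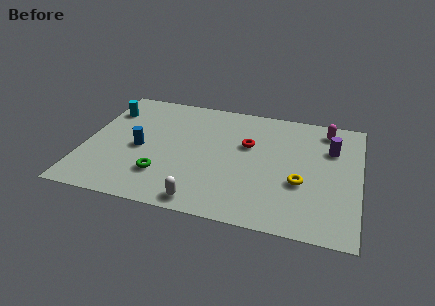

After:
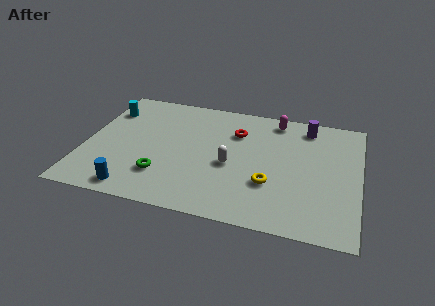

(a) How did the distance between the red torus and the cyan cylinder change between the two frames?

-0.7

They were about 6.9 units apart before and 6.2 after — 0.7 units closer together.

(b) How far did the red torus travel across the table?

1.0

The red torus moved from about (7.6, 5.5) to (7.0, 6.3), a distance of √(0.6² + 0.8²) ≈ 1.0.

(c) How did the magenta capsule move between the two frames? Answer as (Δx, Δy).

(-2.4, 0.2)

The magenta capsule was at about (11.2, 7.5) and moved to about (8.8, 7.7).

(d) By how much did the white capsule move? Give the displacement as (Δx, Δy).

(1.1, 2.9)

The white capsule was at about (5.8, 0.9) and moved to about (6.9, 3.8).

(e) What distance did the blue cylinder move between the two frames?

3.0

From (2.6, 4.0) to (2.6, 1.0), the blue cylinder covered √(0.0² + 3.0²) ≈ 3.0 units.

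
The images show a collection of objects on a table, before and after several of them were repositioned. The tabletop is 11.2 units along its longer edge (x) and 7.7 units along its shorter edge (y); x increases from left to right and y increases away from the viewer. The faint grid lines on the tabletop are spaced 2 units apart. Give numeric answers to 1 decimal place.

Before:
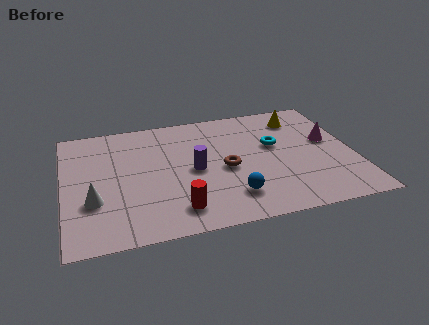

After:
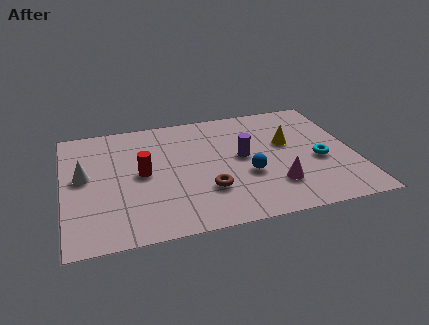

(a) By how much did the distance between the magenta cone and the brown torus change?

-1.6

Before: roughly 4.2 units apart; after: 2.6. That's 1.6 units closer together.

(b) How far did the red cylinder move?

2.8

From (4.2, 1.4) to (3.0, 3.9), the red cylinder covered √(1.2² + 2.5²) ≈ 2.8 units.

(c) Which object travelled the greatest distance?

the magenta cone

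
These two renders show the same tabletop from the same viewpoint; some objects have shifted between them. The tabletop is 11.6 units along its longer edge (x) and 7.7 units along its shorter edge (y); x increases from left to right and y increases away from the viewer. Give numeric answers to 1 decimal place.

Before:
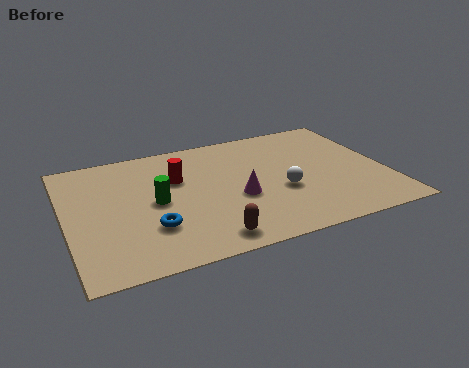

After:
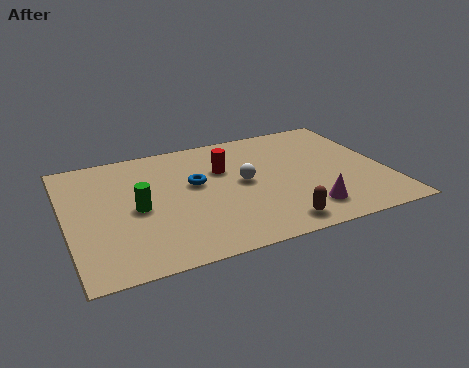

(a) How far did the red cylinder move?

1.7

The red cylinder moved from about (4.1, 5.0) to (5.8, 5.1), a distance of √(1.7² + 0.1²) ≈ 1.7.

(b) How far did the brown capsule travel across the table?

2.4

From (4.8, 1.0) to (7.2, 1.0), the brown capsule covered √(2.4² + 0.0²) ≈ 2.4 units.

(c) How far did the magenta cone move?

2.8

The magenta cone was near (6.1, 3.1) before and (8.4, 1.5) after, so it travelled √(2.3² + 1.6²) ≈ 2.8 units.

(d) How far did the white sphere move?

1.6

From (7.7, 3.0) to (6.4, 4.0), the white sphere covered √(1.3² + 1.0²) ≈ 1.6 units.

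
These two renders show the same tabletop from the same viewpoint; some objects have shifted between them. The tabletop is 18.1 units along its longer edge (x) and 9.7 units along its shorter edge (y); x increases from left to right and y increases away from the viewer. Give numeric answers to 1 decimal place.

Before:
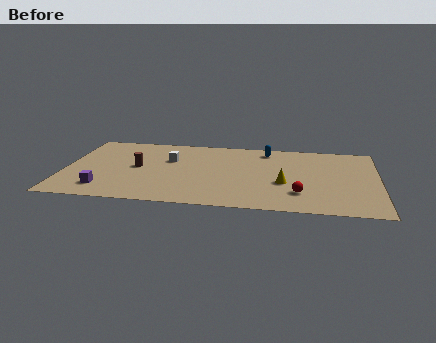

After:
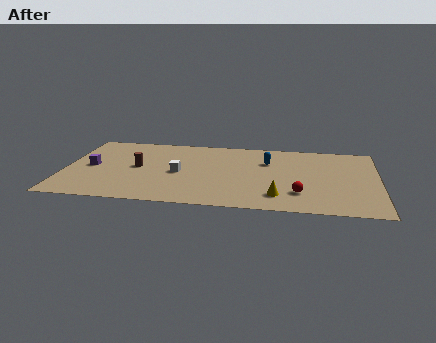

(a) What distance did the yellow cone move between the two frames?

1.8

The yellow cone moved from about (12.7, 3.8) to (12.4, 2.0), a distance of √(0.3² + 1.8²) ≈ 1.8.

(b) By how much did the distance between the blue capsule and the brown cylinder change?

-0.4

Before: roughly 8.1 units apart; after: 7.7. That's 0.4 units closer together.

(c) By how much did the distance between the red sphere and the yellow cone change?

-0.3

Before: roughly 1.6 units apart; after: 1.3. That's 0.3 units closer together.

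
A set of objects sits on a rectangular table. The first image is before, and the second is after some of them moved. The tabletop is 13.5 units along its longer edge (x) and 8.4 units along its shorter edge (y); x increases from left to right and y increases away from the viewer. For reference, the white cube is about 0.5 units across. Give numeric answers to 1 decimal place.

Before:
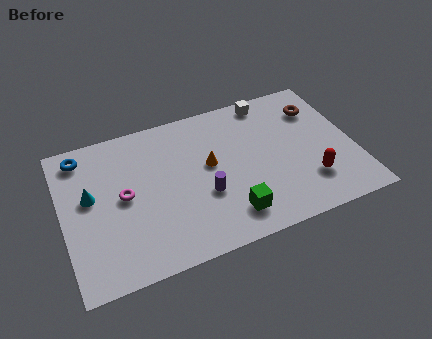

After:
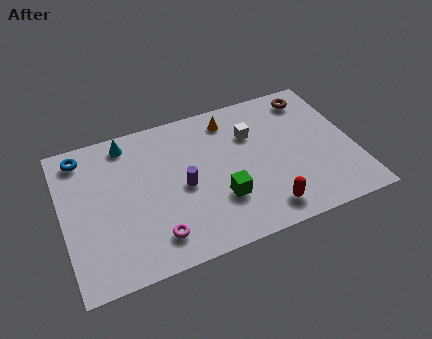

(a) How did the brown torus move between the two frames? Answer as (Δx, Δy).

(-0.2, 0.8)

The brown torus started near (12.1, 6.3) and ended near (11.9, 7.1).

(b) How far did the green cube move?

1.0

The green cube was near (7.4, 1.6) before and (7.1, 2.6) after, so it travelled √(0.3² + 1.0²) ≈ 1.0 units.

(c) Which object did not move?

the blue torus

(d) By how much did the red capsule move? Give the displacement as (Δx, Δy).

(-2.2, -0.9)

From the two frames, the red capsule sits at roughly (11.2, 2.2) before and (9.0, 1.3) after.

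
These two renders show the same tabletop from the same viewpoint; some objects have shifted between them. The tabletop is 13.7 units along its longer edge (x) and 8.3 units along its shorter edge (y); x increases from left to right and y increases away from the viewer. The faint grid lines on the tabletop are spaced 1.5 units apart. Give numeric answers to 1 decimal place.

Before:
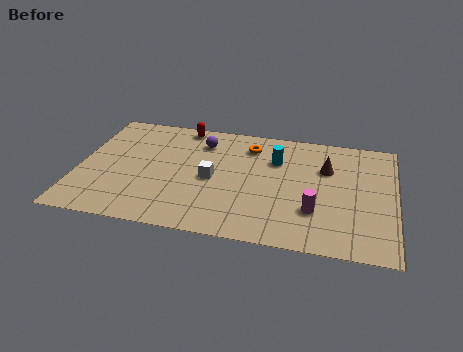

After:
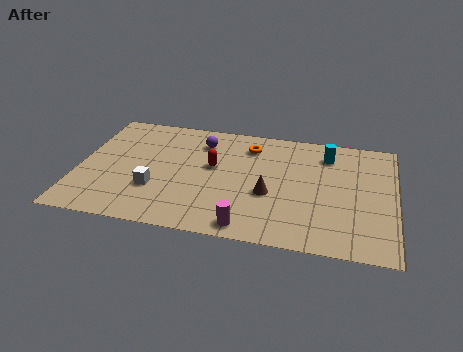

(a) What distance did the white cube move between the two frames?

2.7

From (5.8, 3.9) to (3.4, 2.7), the white cube covered √(2.4² + 1.2²) ≈ 2.7 units.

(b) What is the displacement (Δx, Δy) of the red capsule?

(1.5, -2.7)

From the two frames, the red capsule sits at roughly (4.3, 7.5) before and (5.8, 4.8) after.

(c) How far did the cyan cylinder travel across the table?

2.3

The cyan cylinder was near (8.5, 5.8) before and (10.7, 6.6) after, so it travelled √(2.2² + 0.8²) ≈ 2.3 units.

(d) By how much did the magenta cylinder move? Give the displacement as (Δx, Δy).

(-2.8, -1.6)

The magenta cylinder started near (10.3, 2.5) and ended near (7.5, 0.9).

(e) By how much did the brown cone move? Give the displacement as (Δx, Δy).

(-2.4, -2.3)

The brown cone was at about (10.7, 5.6) and moved to about (8.3, 3.3).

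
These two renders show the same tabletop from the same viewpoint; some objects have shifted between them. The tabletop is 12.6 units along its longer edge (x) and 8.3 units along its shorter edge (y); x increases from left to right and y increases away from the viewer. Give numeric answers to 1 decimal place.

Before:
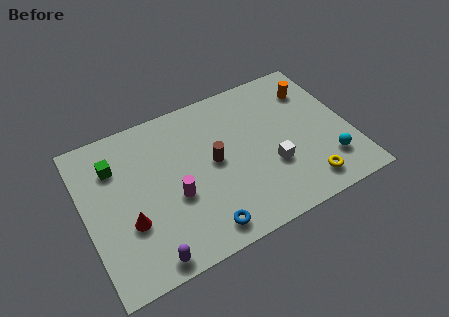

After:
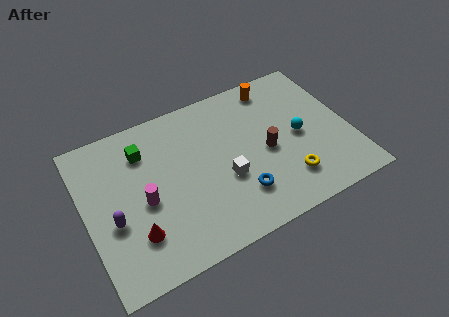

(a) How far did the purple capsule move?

2.8

The purple capsule moved from about (2.5, 0.8) to (1.2, 3.3), a distance of √(1.3² + 2.5²) ≈ 2.8.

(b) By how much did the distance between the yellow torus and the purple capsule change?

+0.6

Before: roughly 7.6 units apart; after: 8.2. That's 0.6 units further apart.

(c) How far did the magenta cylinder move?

1.5

From (4.1, 3.3) to (2.7, 3.7), the magenta cylinder covered √(1.4² + 0.4²) ≈ 1.5 units.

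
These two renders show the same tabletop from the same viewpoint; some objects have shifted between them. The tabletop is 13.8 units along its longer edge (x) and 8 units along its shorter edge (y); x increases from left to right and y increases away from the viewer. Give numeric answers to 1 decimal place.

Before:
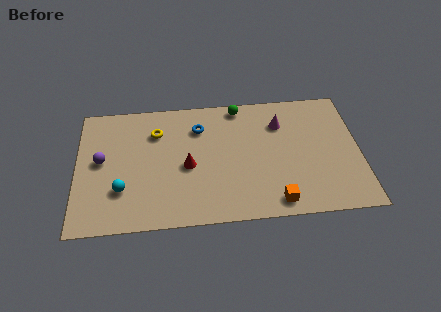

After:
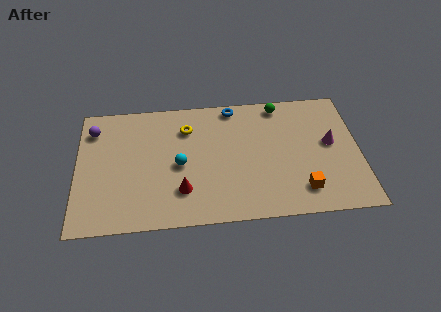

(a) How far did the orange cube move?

1.4

The orange cube moved from about (9.6, 1.0) to (10.9, 1.6), a distance of √(1.3² + 0.6²) ≈ 1.4.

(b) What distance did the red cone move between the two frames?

1.5

The red cone moved from about (5.4, 3.6) to (5.1, 2.1), a distance of √(0.3² + 1.5²) ≈ 1.5.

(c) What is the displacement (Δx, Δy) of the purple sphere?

(-0.4, 2.0)

The purple sphere started near (1.2, 4.3) and ended near (0.8, 6.3).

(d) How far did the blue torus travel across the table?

2.1

The blue torus moved from about (6.0, 6.0) to (7.7, 7.2), a distance of √(1.7² + 1.2²) ≈ 2.1.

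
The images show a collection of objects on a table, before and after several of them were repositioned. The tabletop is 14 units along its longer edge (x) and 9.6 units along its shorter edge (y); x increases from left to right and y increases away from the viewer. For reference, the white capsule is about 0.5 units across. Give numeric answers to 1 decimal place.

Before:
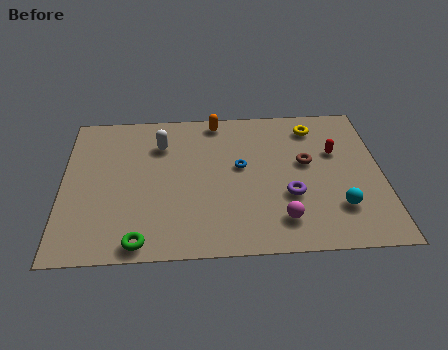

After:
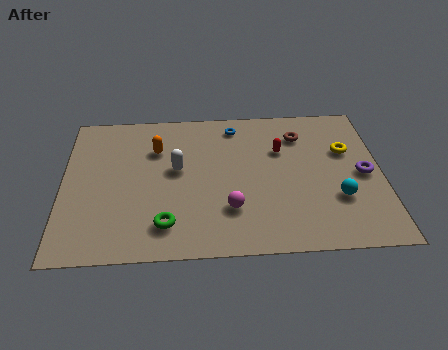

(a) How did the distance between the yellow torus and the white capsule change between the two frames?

+0.7

The distance was about 6.8 in the first image and 7.5 in the second, so they moved 0.7 units further apart.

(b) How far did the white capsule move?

1.8

The white capsule moved from about (4.3, 7.1) to (5.0, 5.4), a distance of √(0.7² + 1.7²) ≈ 1.8.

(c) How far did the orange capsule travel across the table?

3.2

The orange capsule moved from about (6.8, 8.6) to (4.1, 6.8), a distance of √(2.7² + 1.8²) ≈ 3.2.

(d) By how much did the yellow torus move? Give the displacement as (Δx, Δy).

(1.4, -1.7)

From the two frames, the yellow torus sits at roughly (11.1, 7.9) before and (12.5, 6.2) after.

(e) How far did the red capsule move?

2.4

From (12.0, 6.1) to (9.6, 6.4), the red capsule covered √(2.4² + 0.3²) ≈ 2.4 units.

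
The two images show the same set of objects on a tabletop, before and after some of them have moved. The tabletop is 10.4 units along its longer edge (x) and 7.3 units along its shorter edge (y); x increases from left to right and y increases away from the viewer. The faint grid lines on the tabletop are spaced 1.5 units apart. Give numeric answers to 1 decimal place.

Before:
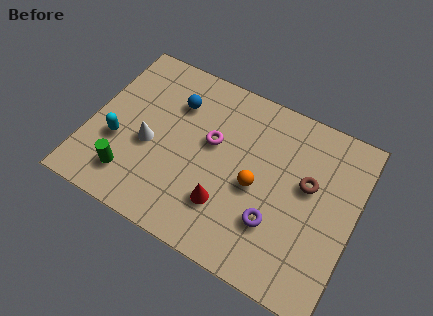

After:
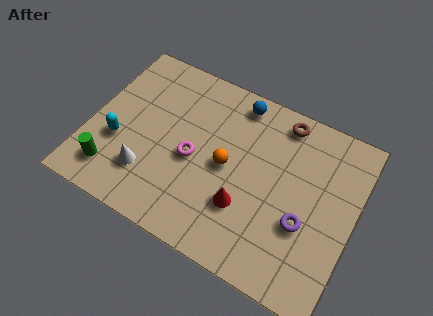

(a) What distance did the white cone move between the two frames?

1.2

The white cone moved from about (2.4, 3.1) to (2.5, 1.9), a distance of √(0.1² + 1.2²) ≈ 1.2.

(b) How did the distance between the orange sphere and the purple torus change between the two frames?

+1.9

The distance was about 1.4 in the first image and 3.3 in the second, so they moved 1.9 units further apart.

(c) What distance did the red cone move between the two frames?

0.8

From (5.6, 2.0) to (6.3, 2.3), the red cone covered √(0.7² + 0.3²) ≈ 0.8 units.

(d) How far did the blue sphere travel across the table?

2.5

The blue sphere was near (3.1, 5.3) before and (5.4, 6.4) after, so it travelled √(2.3² + 1.1²) ≈ 2.5 units.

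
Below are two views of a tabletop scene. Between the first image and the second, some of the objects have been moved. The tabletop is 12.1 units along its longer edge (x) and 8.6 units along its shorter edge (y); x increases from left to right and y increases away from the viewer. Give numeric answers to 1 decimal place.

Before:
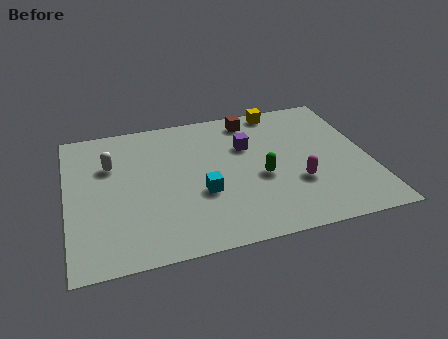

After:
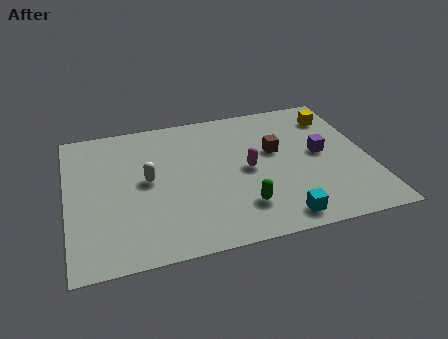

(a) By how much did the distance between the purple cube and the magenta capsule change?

-0.3

They were about 3.3 units apart before and 3.0 after — 0.3 units closer together.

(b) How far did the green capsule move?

1.8

From (7.7, 3.6) to (6.8, 2.0), the green capsule covered √(0.9² + 1.6²) ≈ 1.8 units.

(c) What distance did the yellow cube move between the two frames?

2.4

From (8.8, 7.8) to (11.0, 6.8), the yellow cube covered √(2.2² + 1.0²) ≈ 2.4 units.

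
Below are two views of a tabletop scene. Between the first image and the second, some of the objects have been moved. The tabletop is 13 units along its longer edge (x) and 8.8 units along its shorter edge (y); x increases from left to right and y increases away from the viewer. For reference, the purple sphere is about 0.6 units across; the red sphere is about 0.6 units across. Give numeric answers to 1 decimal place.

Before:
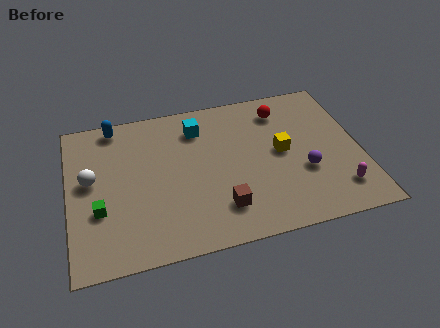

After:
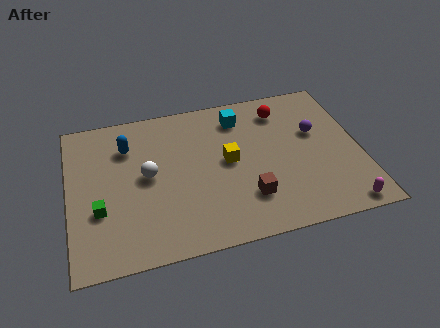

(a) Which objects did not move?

the green cube and the red sphere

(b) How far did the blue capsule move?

1.5

The blue capsule moved from about (2.2, 7.9) to (2.7, 6.5), a distance of √(0.5² + 1.4²) ≈ 1.5.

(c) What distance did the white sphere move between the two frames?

2.5

From (1.0, 4.9) to (3.5, 4.6), the white sphere covered √(2.5² + 0.3²) ≈ 2.5 units.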